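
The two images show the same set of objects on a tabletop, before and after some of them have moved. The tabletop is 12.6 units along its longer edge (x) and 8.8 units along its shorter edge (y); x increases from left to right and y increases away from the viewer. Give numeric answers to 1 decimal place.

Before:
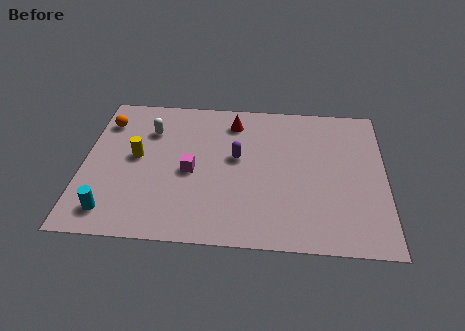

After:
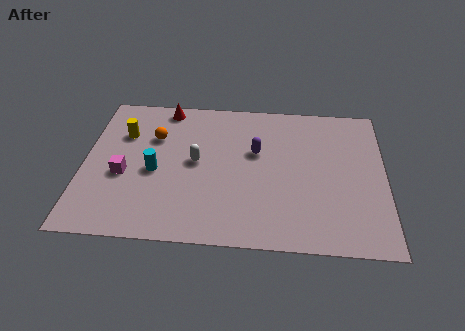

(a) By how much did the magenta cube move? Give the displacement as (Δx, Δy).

(-2.8, -0.4)

The magenta cube was at about (4.5, 4.0) and moved to about (1.7, 3.6).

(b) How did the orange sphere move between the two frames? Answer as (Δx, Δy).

(2.1, -0.8)

From the two frames, the orange sphere sits at roughly (0.8, 6.8) before and (2.9, 6.0) after.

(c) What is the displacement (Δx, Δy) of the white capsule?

(2.0, -1.8)

The white capsule started near (2.7, 6.4) and ended near (4.7, 4.6).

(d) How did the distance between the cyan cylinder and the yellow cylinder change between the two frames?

-0.8

The distance was about 3.4 in the first image and 2.6 in the second, so they moved 0.8 units closer together.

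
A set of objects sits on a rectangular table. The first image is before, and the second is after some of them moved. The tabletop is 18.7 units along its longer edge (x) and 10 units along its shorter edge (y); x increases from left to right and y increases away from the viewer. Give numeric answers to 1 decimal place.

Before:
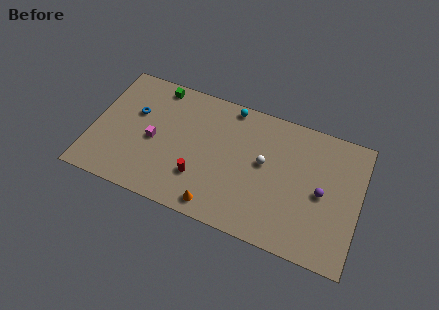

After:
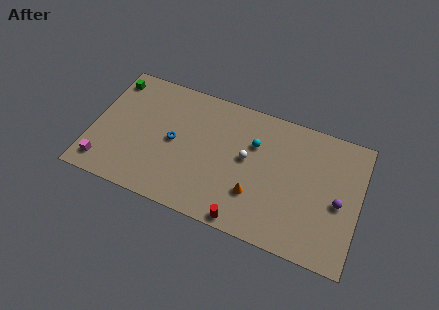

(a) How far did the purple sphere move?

1.2

The purple sphere moved from about (16.1, 4.8) to (17.3, 4.5), a distance of √(1.2² + 0.3²) ≈ 1.2.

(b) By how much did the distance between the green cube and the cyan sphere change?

+5.2

They were about 5.2 units apart before and 10.4 after — 5.2 units further apart.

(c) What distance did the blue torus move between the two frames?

3.2

From (2.8, 6.3) to (5.7, 5.0), the blue torus covered √(2.9² + 1.3²) ≈ 3.2 units.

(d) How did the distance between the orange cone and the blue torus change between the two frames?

-1.9

They were about 8.1 units apart before and 6.2 after — 1.9 units closer together.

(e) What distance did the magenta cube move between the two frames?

4.4

The magenta cube moved from about (4.3, 4.6) to (1.1, 1.6), a distance of √(3.2² + 3.0²) ≈ 4.4.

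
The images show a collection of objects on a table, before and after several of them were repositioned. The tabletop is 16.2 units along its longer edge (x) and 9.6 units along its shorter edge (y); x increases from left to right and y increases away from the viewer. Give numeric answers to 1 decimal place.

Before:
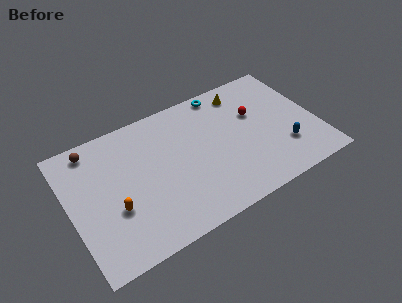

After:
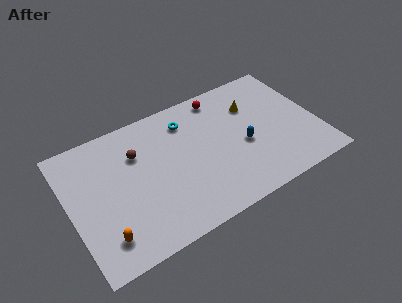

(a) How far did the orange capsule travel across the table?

1.8

From (2.7, 3.5) to (1.8, 1.9), the orange capsule covered √(0.9² + 1.6²) ≈ 1.8 units.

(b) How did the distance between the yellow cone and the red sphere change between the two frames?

+0.4

Before: roughly 2.1 units apart; after: 2.5. That's 0.4 units further apart.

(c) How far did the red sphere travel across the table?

3.0

The red sphere moved from about (12.4, 6.1) to (10.4, 8.4), a distance of √(2.0² + 2.3²) ≈ 3.0.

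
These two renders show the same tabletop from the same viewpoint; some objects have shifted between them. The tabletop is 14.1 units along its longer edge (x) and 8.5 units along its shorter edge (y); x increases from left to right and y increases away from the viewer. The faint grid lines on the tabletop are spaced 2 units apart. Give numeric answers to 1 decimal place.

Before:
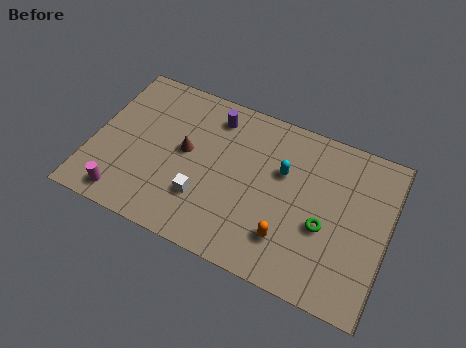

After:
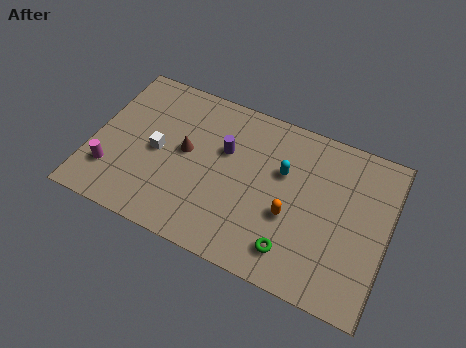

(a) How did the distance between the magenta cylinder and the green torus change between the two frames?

-0.8

They were about 9.6 units apart before and 8.8 after — 0.8 units closer together.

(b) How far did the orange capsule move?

1.2

From (9.6, 2.1) to (9.6, 3.3), the orange capsule covered √(0.0² + 1.2²) ≈ 1.2 units.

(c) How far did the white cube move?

2.9

From (5.5, 2.5) to (3.1, 4.1), the white cube covered √(2.4² + 1.6²) ≈ 2.9 units.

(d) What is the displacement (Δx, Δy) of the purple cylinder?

(0.7, -1.6)

From the two frames, the purple cylinder sits at roughly (5.5, 7.0) before and (6.2, 5.4) after.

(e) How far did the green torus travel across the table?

2.2

From (11.2, 3.4) to (9.9, 1.6), the green torus covered √(1.3² + 1.8²) ≈ 2.2 units.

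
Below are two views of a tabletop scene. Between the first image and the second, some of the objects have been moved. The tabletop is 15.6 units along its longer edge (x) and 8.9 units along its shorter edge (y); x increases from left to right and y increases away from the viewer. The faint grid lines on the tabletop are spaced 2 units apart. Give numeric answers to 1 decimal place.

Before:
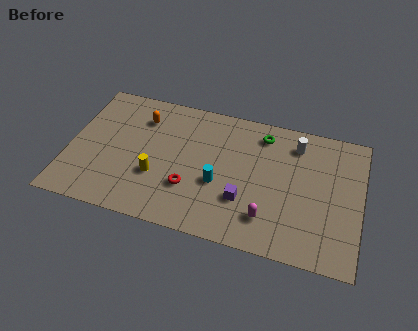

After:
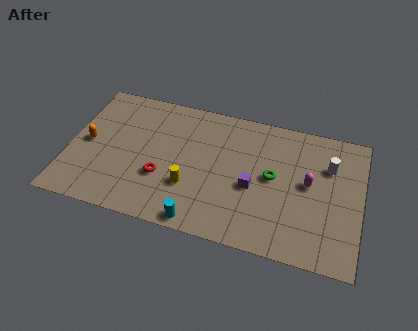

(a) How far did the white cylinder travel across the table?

2.1

From (12.0, 7.2) to (13.8, 6.2), the white cylinder covered √(1.8² + 1.0²) ≈ 2.1 units.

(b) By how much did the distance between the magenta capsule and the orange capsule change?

+3.2

They were about 8.6 units apart before and 11.8 after — 3.2 units further apart.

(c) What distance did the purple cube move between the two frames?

1.1

The purple cube was near (9.5, 2.8) before and (9.9, 3.8) after, so it travelled √(0.4² + 1.0²) ≈ 1.1 units.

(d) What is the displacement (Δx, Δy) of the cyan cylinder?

(-0.8, -2.7)

The cyan cylinder was at about (8.1, 3.5) and moved to about (7.3, 0.8).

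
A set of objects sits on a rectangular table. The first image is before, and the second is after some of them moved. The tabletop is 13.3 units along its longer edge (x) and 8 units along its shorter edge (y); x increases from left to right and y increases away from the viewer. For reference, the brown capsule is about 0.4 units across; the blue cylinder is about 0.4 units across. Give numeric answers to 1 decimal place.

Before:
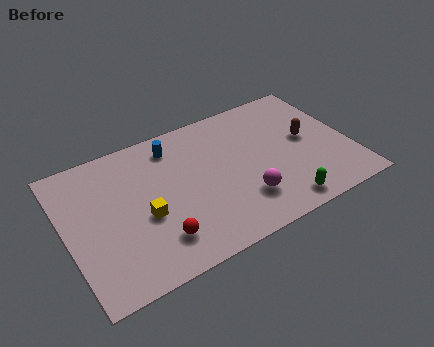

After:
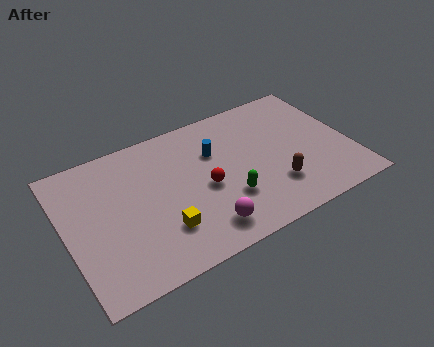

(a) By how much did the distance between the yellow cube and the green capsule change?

-3.4

Before: roughly 6.5 units apart; after: 3.1. That's 3.4 units closer together.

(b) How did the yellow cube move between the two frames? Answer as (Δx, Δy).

(0.7, -1.1)

The yellow cube was at about (3.5, 3.3) and moved to about (4.2, 2.2).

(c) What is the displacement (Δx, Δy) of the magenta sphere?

(-2.0, -0.7)

From the two frames, the magenta sphere sits at roughly (8.0, 2.1) before and (6.0, 1.4) after.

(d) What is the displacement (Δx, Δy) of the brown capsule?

(-1.9, -2.1)

From the two frames, the brown capsule sits at roughly (11.4, 4.3) before and (9.5, 2.2) after.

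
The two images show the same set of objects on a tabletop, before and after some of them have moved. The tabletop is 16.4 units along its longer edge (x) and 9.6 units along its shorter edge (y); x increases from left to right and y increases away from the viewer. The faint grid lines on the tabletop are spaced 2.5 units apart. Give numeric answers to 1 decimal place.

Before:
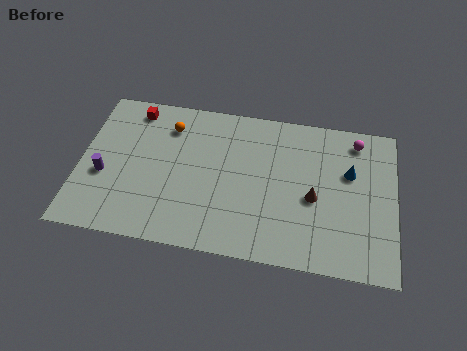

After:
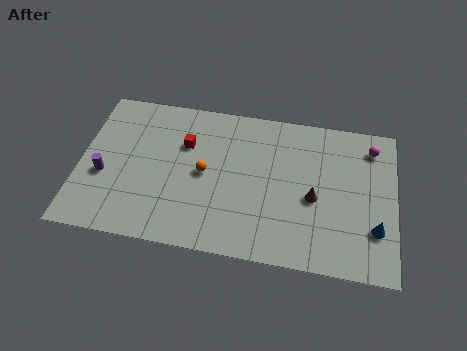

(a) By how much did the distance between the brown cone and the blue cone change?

+0.9

Before: roughly 2.6 units apart; after: 3.5. That's 0.9 units further apart.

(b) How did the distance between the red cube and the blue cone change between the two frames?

-0.9

The distance was about 11.6 in the first image and 10.7 in the second, so they moved 0.9 units closer together.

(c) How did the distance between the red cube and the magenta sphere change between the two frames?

-1.9

Before: roughly 11.7 units apart; after: 9.8. That's 1.9 units closer together.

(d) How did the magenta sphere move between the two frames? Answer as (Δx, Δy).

(0.8, -0.3)

From the two frames, the magenta sphere sits at roughly (14.3, 8.2) before and (15.1, 7.9) after.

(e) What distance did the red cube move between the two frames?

3.3

From (2.6, 8.3) to (5.4, 6.5), the red cube covered √(2.8² + 1.8²) ≈ 3.3 units.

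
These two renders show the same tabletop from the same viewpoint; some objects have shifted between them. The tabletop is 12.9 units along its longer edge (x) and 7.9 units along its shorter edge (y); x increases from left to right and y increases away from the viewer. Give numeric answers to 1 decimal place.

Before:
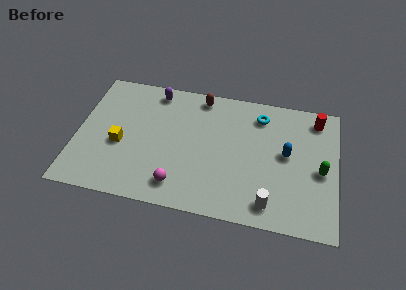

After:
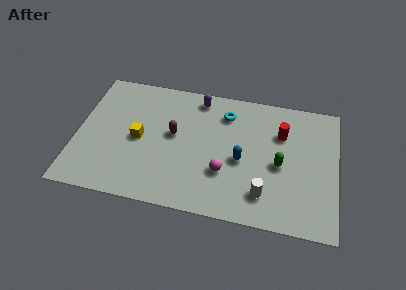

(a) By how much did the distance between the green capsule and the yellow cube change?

-2.9

Before: roughly 9.9 units apart; after: 7.0. That's 2.9 units closer together.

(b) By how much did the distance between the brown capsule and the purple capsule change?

+0.4

They were about 2.3 units apart before and 2.7 after — 0.4 units further apart.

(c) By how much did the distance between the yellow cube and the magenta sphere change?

+0.9

They were about 3.6 units apart before and 4.5 after — 0.9 units further apart.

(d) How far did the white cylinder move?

0.6

From (9.7, 1.2) to (9.4, 1.7), the white cylinder covered √(0.3² + 0.5²) ≈ 0.6 units.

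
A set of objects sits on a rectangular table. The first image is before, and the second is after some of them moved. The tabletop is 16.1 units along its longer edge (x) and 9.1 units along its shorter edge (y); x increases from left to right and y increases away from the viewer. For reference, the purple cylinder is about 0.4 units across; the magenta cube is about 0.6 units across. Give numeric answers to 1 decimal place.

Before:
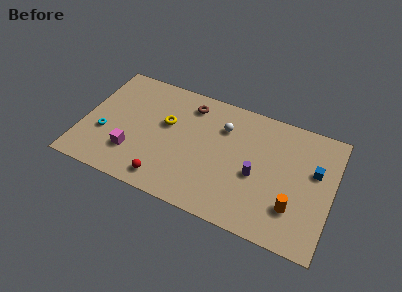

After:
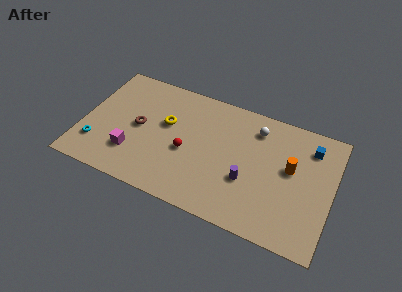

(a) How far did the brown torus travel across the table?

4.2

From (6.6, 7.5) to (3.6, 4.6), the brown torus covered √(3.0² + 2.9²) ≈ 4.2 units.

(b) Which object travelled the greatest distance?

the brown torus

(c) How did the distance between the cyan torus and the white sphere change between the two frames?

+3.0

They were about 8.1 units apart before and 11.1 after — 3.0 units further apart.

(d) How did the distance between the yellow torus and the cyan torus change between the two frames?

+0.9

Before: roughly 4.4 units apart; after: 5.3. That's 0.9 units further apart.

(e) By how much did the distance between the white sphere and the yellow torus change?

+2.2

They were about 3.8 units apart before and 6.0 after — 2.2 units further apart.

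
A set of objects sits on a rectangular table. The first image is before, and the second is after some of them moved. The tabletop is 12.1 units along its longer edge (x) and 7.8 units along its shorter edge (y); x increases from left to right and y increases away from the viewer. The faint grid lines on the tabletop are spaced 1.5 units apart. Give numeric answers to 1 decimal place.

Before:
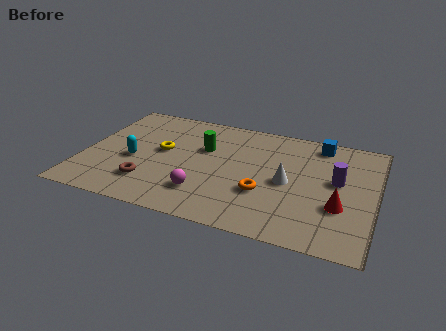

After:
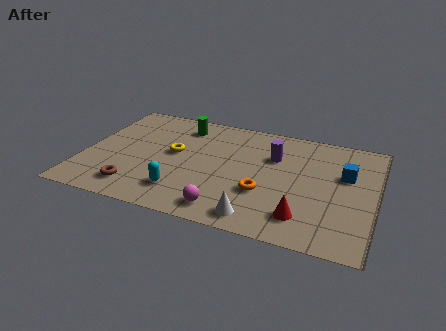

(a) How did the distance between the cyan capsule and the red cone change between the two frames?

-3.6

Before: roughly 8.6 units apart; after: 5.0. That's 3.6 units closer together.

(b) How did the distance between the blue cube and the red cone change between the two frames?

-0.6

They were about 4.2 units apart before and 3.6 after — 0.6 units closer together.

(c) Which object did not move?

the orange torus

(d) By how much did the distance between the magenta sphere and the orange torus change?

-0.4

They were about 2.5 units apart before and 2.1 after — 0.4 units closer together.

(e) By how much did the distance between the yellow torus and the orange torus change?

-0.5

They were about 4.7 units apart before and 4.2 after — 0.5 units closer together.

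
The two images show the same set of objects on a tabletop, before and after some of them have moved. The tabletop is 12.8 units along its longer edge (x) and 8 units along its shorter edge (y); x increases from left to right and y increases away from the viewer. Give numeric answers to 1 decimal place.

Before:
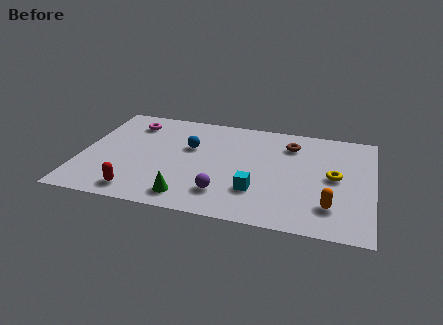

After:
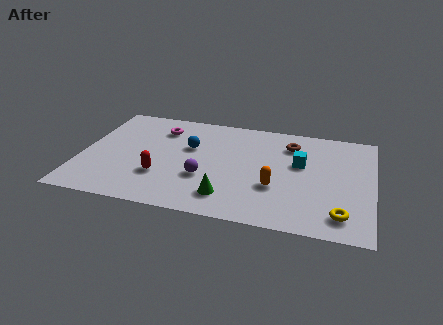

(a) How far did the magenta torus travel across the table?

1.3

From (2.0, 6.4) to (3.3, 6.2), the magenta torus covered √(1.3² + 0.2²) ≈ 1.3 units.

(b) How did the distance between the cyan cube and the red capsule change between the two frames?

+1.2

Before: roughly 5.2 units apart; after: 6.4. That's 1.2 units further apart.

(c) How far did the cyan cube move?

3.1

The cyan cube was near (7.8, 2.3) before and (9.6, 4.8) after, so it travelled √(1.8² + 2.5²) ≈ 3.1 units.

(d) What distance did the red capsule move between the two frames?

1.7

The red capsule was near (2.7, 1.1) before and (3.6, 2.5) after, so it travelled √(0.9² + 1.4²) ≈ 1.7 units.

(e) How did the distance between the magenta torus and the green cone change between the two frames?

-0.3

They were about 6.0 units apart before and 5.7 after — 0.3 units closer together.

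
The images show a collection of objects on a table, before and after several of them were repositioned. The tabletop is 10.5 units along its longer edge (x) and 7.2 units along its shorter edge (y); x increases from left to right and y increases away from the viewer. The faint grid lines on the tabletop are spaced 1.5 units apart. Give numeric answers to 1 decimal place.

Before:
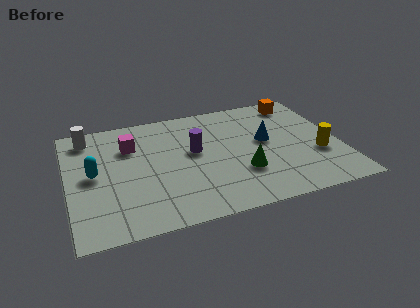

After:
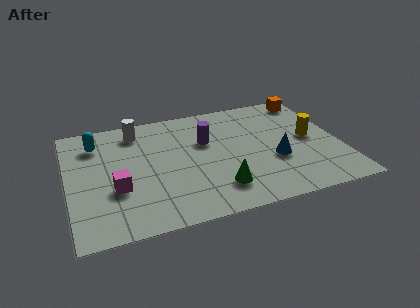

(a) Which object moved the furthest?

the magenta cube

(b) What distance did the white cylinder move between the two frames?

1.9

The white cylinder was near (0.9, 6.1) before and (2.8, 6.0) after, so it travelled √(1.9² + 0.1²) ≈ 1.9 units.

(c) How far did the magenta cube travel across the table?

2.6

From (2.5, 5.1) to (1.8, 2.6), the magenta cube covered √(0.7² + 2.5²) ≈ 2.6 units.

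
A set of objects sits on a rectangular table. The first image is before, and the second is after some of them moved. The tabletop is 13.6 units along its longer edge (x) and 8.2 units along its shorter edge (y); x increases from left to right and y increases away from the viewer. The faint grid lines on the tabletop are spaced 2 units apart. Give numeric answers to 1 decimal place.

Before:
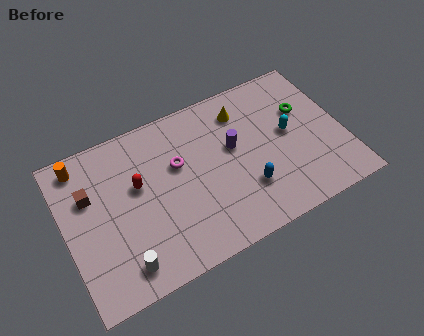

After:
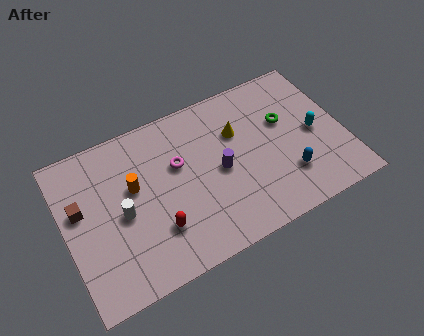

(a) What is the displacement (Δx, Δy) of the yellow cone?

(-0.4, -1.0)

From the two frames, the yellow cone sits at roughly (9.0, 6.5) before and (8.6, 5.5) after.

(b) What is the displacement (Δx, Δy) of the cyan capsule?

(1.2, -0.5)

The cyan capsule was at about (11.0, 4.4) and moved to about (12.2, 3.9).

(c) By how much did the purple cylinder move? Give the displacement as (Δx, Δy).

(-0.8, -0.9)

The purple cylinder was at about (8.3, 4.8) and moved to about (7.5, 3.9).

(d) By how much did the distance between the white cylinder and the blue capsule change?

+1.8

The distance was about 6.3 in the first image and 8.1 in the second, so they moved 1.8 units further apart.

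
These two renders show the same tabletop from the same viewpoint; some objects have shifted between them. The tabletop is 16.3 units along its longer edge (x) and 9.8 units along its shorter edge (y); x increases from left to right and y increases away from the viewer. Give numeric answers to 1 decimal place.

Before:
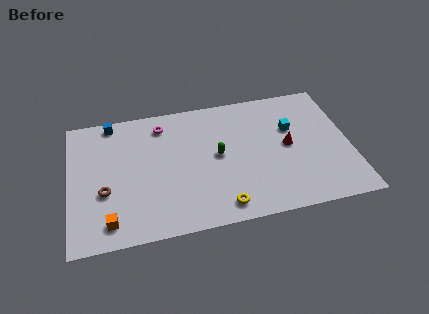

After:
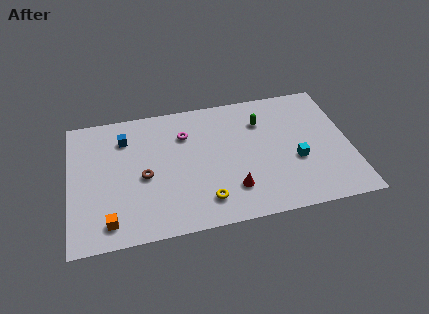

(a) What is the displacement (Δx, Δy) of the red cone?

(-3.4, -2.6)

The red cone started near (12.7, 5.0) and ended near (9.3, 2.4).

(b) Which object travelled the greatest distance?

the red cone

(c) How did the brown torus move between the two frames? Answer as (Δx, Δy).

(2.3, 0.7)

The brown torus was at about (2.0, 3.7) and moved to about (4.3, 4.4).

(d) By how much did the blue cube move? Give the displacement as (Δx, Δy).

(0.7, -1.4)

From the two frames, the blue cube sits at roughly (2.6, 8.9) before and (3.3, 7.5) after.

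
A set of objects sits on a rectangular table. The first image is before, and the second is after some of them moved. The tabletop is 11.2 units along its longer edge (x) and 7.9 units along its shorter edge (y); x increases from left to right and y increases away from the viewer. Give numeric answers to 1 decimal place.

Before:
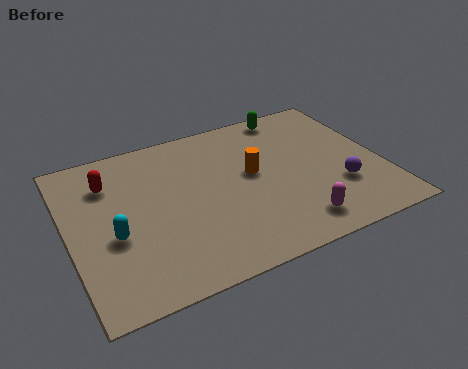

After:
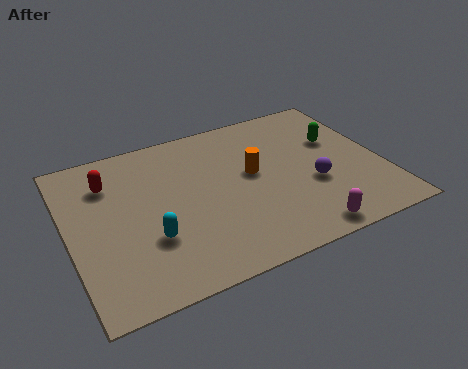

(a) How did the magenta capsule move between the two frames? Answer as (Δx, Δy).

(0.2, -0.5)

The magenta capsule was at about (7.7, 1.3) and moved to about (7.9, 0.8).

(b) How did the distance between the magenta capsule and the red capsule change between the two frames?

+0.5

The distance was about 7.6 in the first image and 8.1 in the second, so they moved 0.5 units further apart.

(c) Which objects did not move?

the orange cylinder and the red capsule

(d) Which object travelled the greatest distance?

the green capsule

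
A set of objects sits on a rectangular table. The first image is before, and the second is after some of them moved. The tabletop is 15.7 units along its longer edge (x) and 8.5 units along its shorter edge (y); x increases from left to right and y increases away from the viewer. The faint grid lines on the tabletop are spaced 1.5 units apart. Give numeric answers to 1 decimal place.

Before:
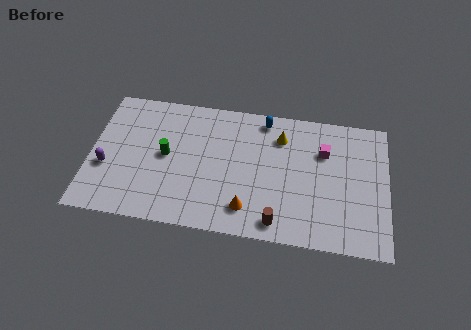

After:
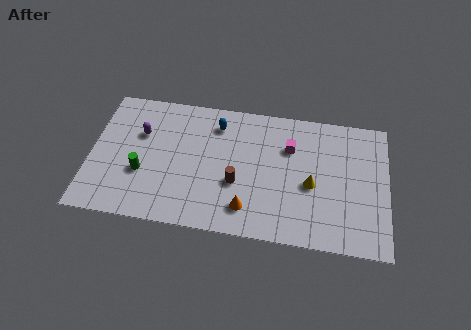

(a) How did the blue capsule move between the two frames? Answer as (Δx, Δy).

(-2.5, -0.7)

The blue capsule started near (9.1, 7.5) and ended near (6.6, 6.8).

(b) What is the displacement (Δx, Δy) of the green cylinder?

(-1.2, -1.3)

From the two frames, the green cylinder sits at roughly (4.0, 4.4) before and (2.8, 3.1) after.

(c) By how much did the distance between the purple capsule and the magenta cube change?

-3.8

They were about 11.7 units apart before and 7.9 after — 3.8 units closer together.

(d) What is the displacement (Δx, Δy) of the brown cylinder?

(-2.2, 2.1)

The brown cylinder started near (10.0, 1.1) and ended near (7.8, 3.2).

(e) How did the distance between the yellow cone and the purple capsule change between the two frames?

-0.4

Before: roughly 9.7 units apart; after: 9.3. That's 0.4 units closer together.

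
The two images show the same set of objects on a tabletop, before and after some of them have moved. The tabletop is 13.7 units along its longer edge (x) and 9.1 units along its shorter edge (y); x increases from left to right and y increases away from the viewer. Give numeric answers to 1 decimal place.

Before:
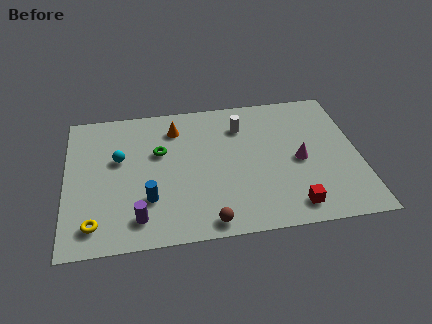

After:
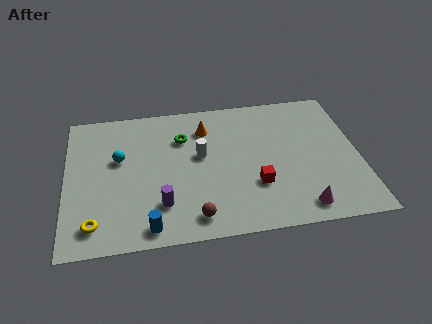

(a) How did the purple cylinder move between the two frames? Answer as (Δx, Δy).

(1.1, 0.7)

The purple cylinder was at about (3.3, 1.6) and moved to about (4.4, 2.3).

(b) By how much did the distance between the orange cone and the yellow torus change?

+0.7

Before: roughly 6.9 units apart; after: 7.6. That's 0.7 units further apart.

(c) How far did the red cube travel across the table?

2.3

From (10.4, 1.3) to (8.8, 2.9), the red cube covered √(1.6² + 1.6²) ≈ 2.3 units.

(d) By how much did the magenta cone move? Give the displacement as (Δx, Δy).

(-0.1, -3.0)

The magenta cone started near (10.9, 4.2) and ended near (10.8, 1.2).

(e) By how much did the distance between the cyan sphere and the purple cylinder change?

-0.3

They were about 4.0 units apart before and 3.7 after — 0.3 units closer together.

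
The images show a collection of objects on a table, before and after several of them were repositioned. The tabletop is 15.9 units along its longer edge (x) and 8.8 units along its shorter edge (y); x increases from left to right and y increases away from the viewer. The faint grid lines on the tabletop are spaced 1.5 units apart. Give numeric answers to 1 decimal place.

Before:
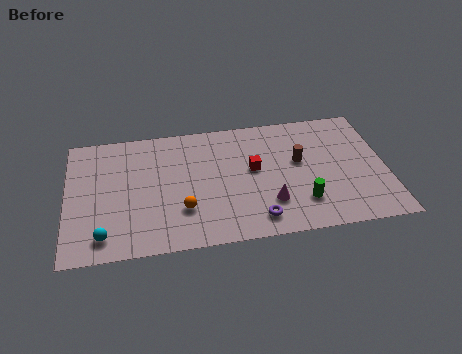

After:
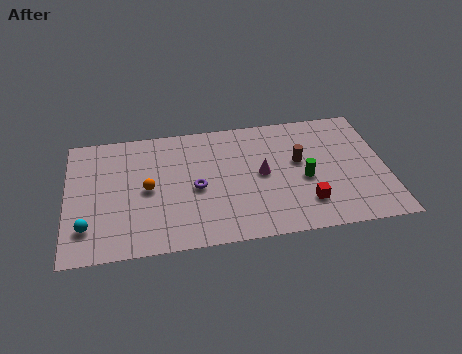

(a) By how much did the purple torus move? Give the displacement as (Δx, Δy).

(-2.9, 2.6)

The purple torus was at about (9.3, 1.4) and moved to about (6.4, 4.0).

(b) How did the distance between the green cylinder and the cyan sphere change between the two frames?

+1.1

They were about 9.8 units apart before and 10.9 after — 1.1 units further apart.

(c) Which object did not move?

the brown cylinder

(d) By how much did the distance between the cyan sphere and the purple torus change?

-1.8

The distance was about 7.5 in the first image and 5.7 in the second, so they moved 1.8 units closer together.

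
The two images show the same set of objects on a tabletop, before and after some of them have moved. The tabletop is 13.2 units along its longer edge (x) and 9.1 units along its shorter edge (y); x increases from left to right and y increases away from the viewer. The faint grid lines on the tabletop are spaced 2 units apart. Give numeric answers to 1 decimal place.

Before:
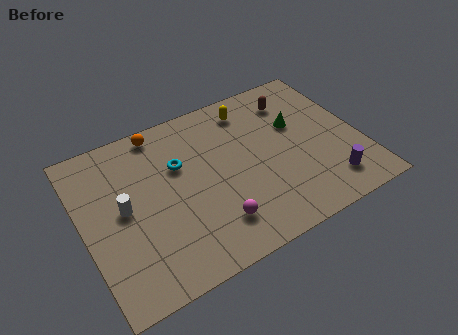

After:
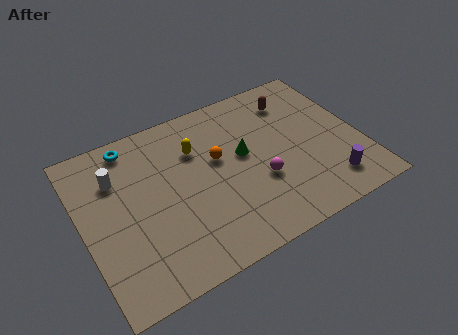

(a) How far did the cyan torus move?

2.9

The cyan torus moved from about (4.7, 5.9) to (2.7, 8.0), a distance of √(2.0² + 2.1²) ≈ 2.9.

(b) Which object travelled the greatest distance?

the orange sphere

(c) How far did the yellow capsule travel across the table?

3.0

From (8.4, 7.6) to (5.6, 6.4), the yellow capsule covered √(2.8² + 1.2²) ≈ 3.0 units.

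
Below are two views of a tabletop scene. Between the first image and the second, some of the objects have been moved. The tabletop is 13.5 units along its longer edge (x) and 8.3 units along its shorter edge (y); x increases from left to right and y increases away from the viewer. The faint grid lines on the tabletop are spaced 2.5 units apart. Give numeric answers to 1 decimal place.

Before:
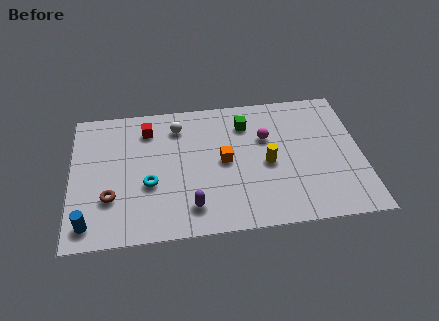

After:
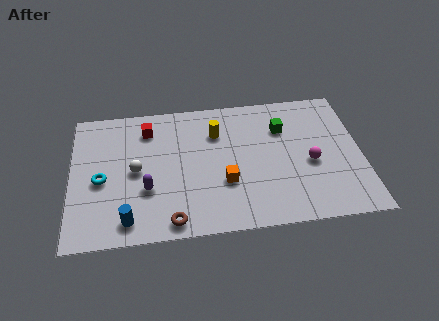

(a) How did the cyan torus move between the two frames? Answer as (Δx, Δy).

(-2.2, 0.5)

The cyan torus started near (3.6, 3.2) and ended near (1.4, 3.7).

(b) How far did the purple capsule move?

2.4

The purple capsule moved from about (5.5, 1.6) to (3.5, 2.9), a distance of √(2.0² + 1.3²) ≈ 2.4.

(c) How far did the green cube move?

1.8

The green cube was near (8.2, 6.4) before and (9.9, 5.9) after, so it travelled √(1.7² + 0.5²) ≈ 1.8 units.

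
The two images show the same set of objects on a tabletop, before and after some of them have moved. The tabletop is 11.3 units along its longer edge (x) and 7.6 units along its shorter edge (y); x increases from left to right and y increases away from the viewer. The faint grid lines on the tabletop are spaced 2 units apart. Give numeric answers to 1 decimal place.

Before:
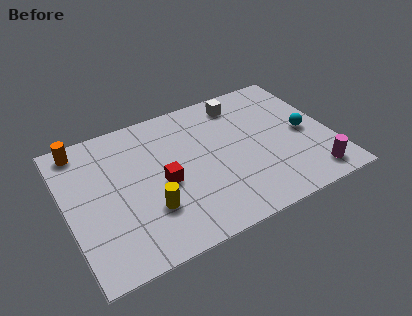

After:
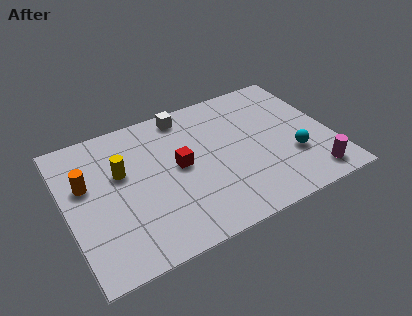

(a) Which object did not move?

the magenta cylinder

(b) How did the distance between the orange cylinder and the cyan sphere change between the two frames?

-0.9

Before: roughly 9.8 units apart; after: 8.9. That's 0.9 units closer together.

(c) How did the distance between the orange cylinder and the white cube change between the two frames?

-2.0

They were about 6.9 units apart before and 4.9 after — 2.0 units closer together.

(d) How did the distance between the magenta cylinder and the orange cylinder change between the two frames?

-0.9

The distance was about 10.8 in the first image and 9.9 in the second, so they moved 0.9 units closer together.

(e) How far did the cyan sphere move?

1.3

The cyan sphere moved from about (10.2, 3.6) to (9.5, 2.5), a distance of √(0.7² + 1.1²) ≈ 1.3.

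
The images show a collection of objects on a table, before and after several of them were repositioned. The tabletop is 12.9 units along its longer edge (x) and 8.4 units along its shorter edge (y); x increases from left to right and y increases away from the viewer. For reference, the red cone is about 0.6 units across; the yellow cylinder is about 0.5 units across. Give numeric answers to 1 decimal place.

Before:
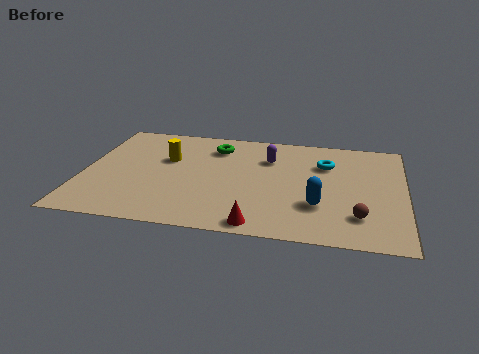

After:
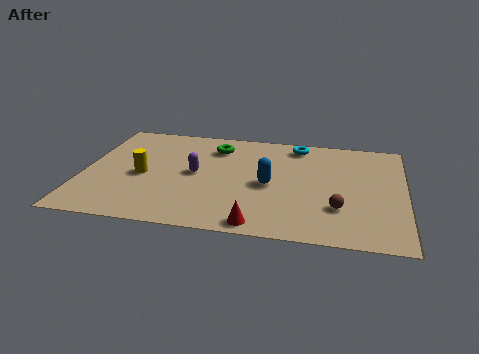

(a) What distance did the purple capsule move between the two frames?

3.4

The purple capsule was near (7.4, 6.0) before and (4.5, 4.3) after, so it travelled √(2.9² + 1.7²) ≈ 3.4 units.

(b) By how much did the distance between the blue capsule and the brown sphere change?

+1.4

They were about 1.7 units apart before and 3.1 after — 1.4 units further apart.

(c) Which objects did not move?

the red cone and the green torus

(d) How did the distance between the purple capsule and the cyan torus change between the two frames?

+2.7

They were about 2.3 units apart before and 5.0 after — 2.7 units further apart.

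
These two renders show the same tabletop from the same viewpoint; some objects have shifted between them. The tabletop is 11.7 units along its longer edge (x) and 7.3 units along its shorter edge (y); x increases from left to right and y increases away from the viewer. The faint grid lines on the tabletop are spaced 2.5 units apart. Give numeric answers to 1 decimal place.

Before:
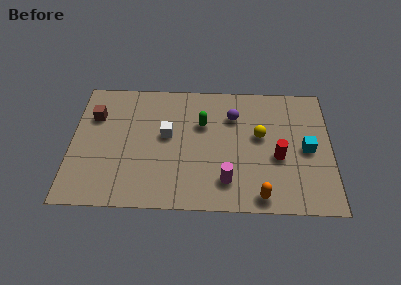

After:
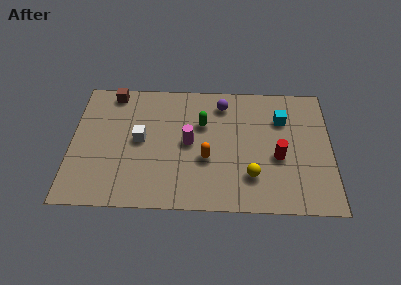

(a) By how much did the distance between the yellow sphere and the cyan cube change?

+1.4

The distance was about 2.2 in the first image and 3.6 in the second, so they moved 1.4 units further apart.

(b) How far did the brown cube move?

1.6

From (1.0, 5.1) to (1.8, 6.5), the brown cube covered √(0.8² + 1.4²) ≈ 1.6 units.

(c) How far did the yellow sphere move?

2.3

From (8.5, 4.2) to (8.1, 1.9), the yellow sphere covered √(0.4² + 2.3²) ≈ 2.3 units.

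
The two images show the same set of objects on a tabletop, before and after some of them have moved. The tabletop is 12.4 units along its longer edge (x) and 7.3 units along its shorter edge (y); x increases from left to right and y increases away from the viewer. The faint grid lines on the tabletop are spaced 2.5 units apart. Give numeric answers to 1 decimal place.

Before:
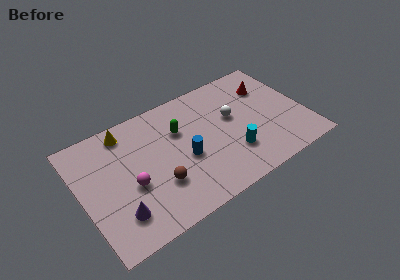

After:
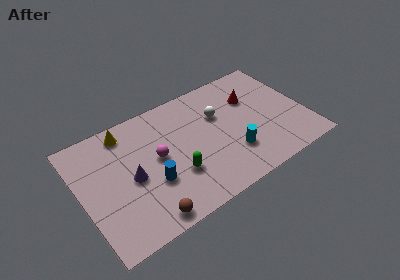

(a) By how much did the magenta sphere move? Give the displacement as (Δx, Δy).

(1.6, 0.9)

The magenta sphere was at about (2.6, 3.0) and moved to about (4.2, 3.9).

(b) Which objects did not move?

the cyan cylinder and the yellow cone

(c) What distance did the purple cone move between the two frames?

2.0

The purple cone was near (1.7, 1.7) before and (2.7, 3.4) after, so it travelled √(1.0² + 1.7²) ≈ 2.0 units.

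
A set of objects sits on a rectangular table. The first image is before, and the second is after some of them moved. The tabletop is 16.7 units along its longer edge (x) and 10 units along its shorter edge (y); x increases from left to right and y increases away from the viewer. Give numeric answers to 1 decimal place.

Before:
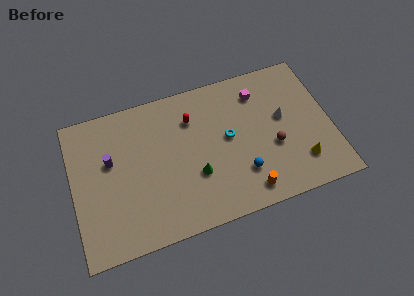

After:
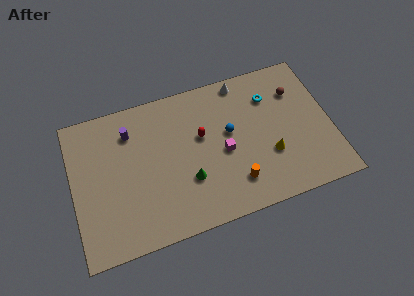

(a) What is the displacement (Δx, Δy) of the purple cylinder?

(1.4, 1.6)

The purple cylinder was at about (2.5, 6.1) and moved to about (3.9, 7.7).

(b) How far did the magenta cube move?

4.3

The magenta cube was near (12.3, 7.9) before and (9.7, 4.5) after, so it travelled √(2.6² + 3.4²) ≈ 4.3 units.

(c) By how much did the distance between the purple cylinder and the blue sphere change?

-2.3

They were about 8.9 units apart before and 6.6 after — 2.3 units closer together.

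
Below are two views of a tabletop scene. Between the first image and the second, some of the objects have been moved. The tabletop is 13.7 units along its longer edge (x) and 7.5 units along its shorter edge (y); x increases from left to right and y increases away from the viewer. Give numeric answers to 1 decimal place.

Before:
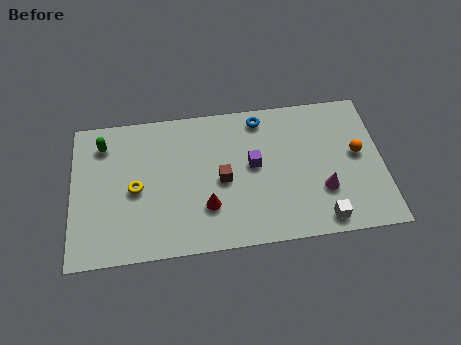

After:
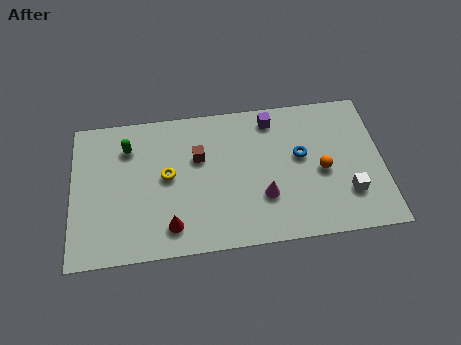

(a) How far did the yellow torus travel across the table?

1.5

From (2.8, 3.5) to (4.2, 4.0), the yellow torus covered √(1.4² + 0.5²) ≈ 1.5 units.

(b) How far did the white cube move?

1.7

The white cube moved from about (10.9, 0.9) to (12.1, 2.1), a distance of √(1.2² + 1.2²) ≈ 1.7.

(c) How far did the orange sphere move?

1.7

The orange sphere was near (12.6, 4.1) before and (11.0, 3.4) after, so it travelled √(1.6² + 0.7²) ≈ 1.7 units.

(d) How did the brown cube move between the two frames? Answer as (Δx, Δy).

(-1.0, 1.3)

The brown cube was at about (6.6, 3.5) and moved to about (5.6, 4.8).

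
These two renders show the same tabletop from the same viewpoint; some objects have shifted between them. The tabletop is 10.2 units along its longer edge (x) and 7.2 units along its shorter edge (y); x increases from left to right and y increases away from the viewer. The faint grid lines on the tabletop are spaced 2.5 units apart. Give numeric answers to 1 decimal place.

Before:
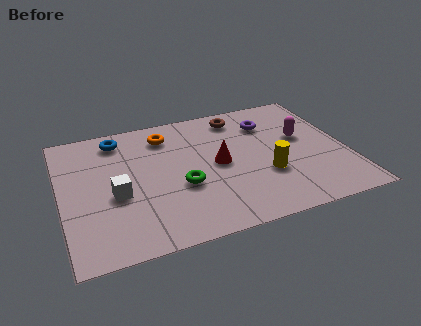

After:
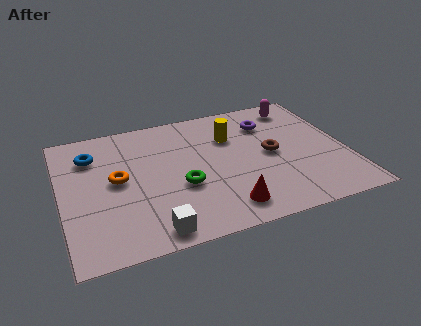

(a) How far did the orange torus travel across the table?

2.8

From (3.9, 5.8) to (2.0, 3.8), the orange torus covered √(1.9² + 2.0²) ≈ 2.8 units.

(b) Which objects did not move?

the purple torus and the green torus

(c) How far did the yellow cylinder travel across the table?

2.7

The yellow cylinder was near (7.2, 2.5) before and (6.2, 5.0) after, so it travelled √(1.0² + 2.5²) ≈ 2.7 units.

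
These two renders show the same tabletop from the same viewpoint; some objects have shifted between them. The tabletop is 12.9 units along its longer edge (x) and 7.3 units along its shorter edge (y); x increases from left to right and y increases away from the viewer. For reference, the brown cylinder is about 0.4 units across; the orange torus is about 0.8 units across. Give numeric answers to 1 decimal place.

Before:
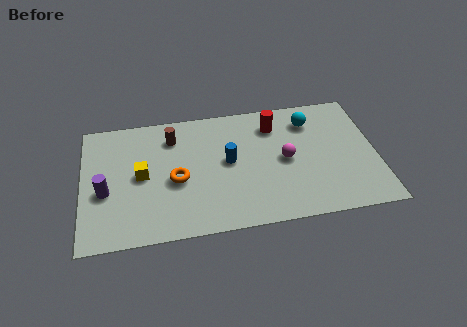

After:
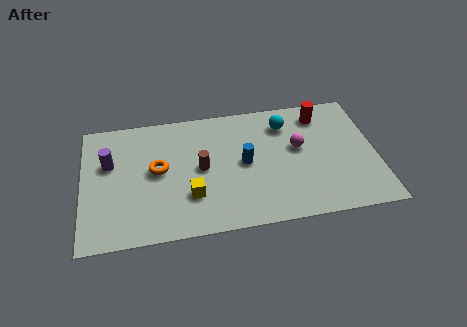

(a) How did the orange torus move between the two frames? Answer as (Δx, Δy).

(-0.8, 0.7)

The orange torus was at about (4.1, 3.2) and moved to about (3.3, 3.9).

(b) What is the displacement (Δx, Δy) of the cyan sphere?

(-1.1, 0.0)

The cyan sphere was at about (10.1, 5.7) and moved to about (9.0, 5.7).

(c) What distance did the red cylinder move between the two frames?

2.1

The red cylinder was near (8.5, 5.7) before and (10.6, 6.0) after, so it travelled √(2.1² + 0.3²) ≈ 2.1 units.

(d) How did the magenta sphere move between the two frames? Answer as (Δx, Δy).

(0.6, 0.6)

From the two frames, the magenta sphere sits at roughly (8.9, 3.6) before and (9.5, 4.2) after.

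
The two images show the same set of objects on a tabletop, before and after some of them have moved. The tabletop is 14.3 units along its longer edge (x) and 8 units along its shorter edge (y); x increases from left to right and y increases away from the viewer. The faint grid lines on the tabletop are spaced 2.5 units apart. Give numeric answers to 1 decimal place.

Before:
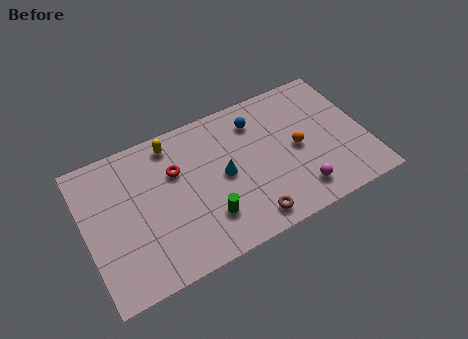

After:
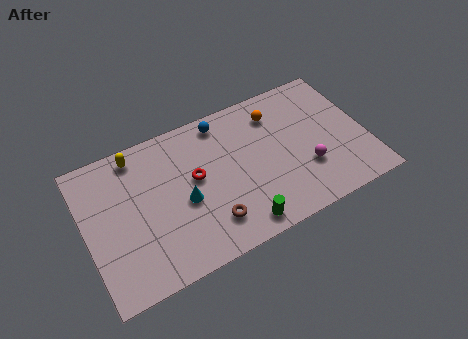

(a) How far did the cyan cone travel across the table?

2.2

The cyan cone moved from about (7.0, 4.0) to (4.9, 3.5), a distance of √(2.1² + 0.5²) ≈ 2.2.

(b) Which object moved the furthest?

the orange sphere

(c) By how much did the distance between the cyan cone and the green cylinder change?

+1.3

They were about 2.2 units apart before and 3.5 after — 1.3 units further apart.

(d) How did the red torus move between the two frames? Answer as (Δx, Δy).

(0.9, -0.8)

From the two frames, the red torus sits at roughly (4.7, 5.3) before and (5.6, 4.5) after.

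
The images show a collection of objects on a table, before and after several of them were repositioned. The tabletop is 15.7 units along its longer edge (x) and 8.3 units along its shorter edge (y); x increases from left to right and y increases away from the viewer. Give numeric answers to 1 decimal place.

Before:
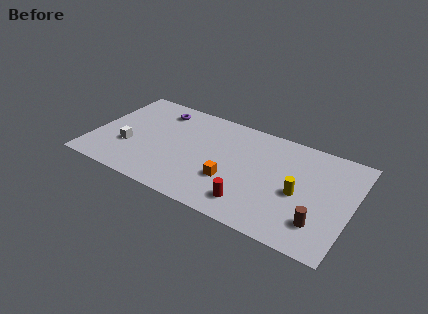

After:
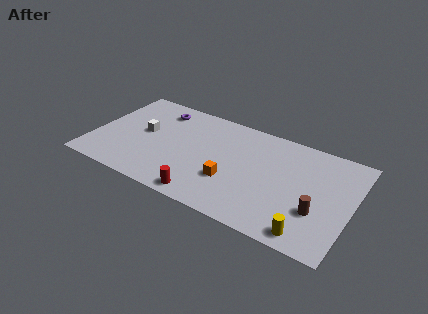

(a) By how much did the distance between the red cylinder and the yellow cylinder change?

+2.9

They were about 3.3 units apart before and 6.2 after — 2.9 units further apart.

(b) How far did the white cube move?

1.7

The white cube moved from about (2.3, 2.9) to (3.0, 4.5), a distance of √(0.7² + 1.6²) ≈ 1.7.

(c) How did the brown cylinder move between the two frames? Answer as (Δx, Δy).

(-0.2, 0.8)

The brown cylinder was at about (14.0, 2.0) and moved to about (13.8, 2.8).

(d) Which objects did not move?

the orange cube and the purple torus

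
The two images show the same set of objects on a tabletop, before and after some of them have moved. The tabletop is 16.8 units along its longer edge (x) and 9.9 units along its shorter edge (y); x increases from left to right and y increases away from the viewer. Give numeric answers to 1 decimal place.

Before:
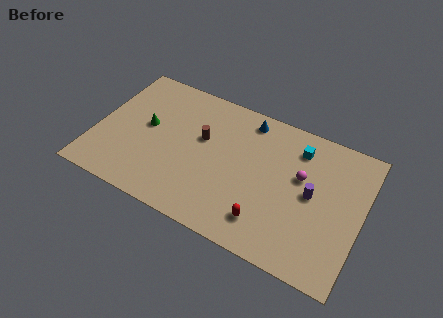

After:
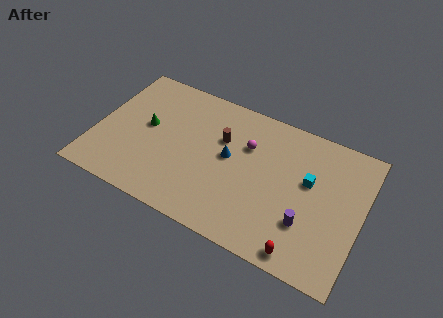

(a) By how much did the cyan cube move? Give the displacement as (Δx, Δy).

(0.9, -2.0)

From the two frames, the cyan cube sits at roughly (12.5, 7.9) before and (13.4, 5.9) after.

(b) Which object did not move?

the green cone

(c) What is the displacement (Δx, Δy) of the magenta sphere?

(-3.5, 0.7)

The magenta sphere was at about (12.9, 6.0) and moved to about (9.4, 6.7).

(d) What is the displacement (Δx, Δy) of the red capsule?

(2.4, -1.0)

The red capsule was at about (11.2, 2.0) and moved to about (13.6, 1.0).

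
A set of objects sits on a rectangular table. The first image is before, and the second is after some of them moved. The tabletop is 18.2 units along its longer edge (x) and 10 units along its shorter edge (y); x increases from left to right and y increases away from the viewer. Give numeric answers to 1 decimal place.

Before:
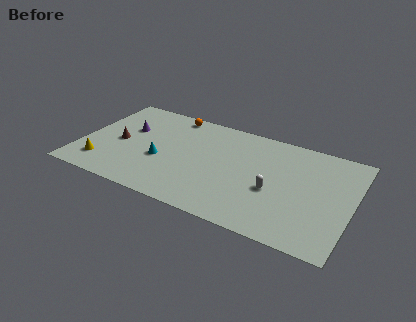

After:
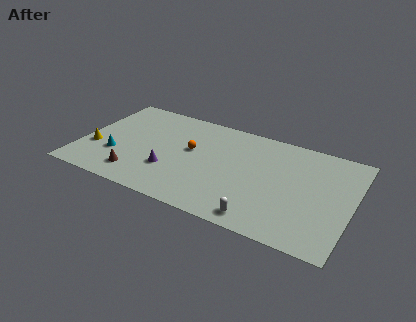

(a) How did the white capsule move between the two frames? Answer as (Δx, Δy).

(-0.5, -2.9)

The white capsule started near (13.1, 4.1) and ended near (12.6, 1.2).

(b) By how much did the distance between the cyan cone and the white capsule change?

+2.7

The distance was about 7.6 in the first image and 10.3 in the second, so they moved 2.7 units further apart.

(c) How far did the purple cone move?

4.5

The purple cone moved from about (2.9, 6.3) to (6.2, 3.2), a distance of √(3.3² + 3.1²) ≈ 4.5.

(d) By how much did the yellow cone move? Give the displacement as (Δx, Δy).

(-0.7, 1.4)

The yellow cone was at about (1.7, 2.1) and moved to about (1.0, 3.5).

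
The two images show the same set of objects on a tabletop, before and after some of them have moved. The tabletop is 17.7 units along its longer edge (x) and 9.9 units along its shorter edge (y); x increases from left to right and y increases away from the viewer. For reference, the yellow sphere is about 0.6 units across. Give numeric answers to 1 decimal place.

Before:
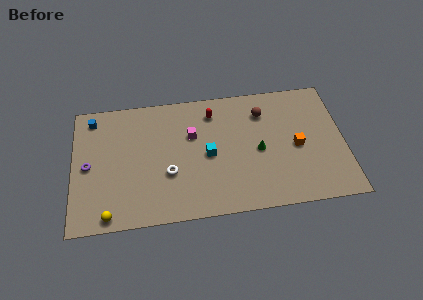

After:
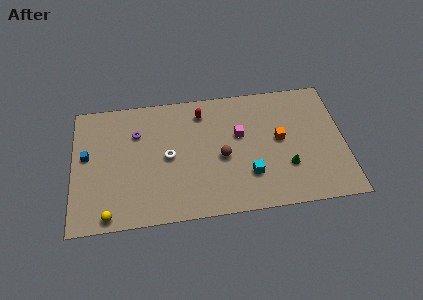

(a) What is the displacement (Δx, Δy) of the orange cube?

(-1.1, 0.7)

The orange cube started near (14.6, 4.6) and ended near (13.5, 5.3).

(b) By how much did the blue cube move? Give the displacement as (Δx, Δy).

(-0.4, -2.9)

The blue cube was at about (1.3, 8.5) and moved to about (0.9, 5.6).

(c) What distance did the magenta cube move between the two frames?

3.1

The magenta cube was near (7.8, 6.4) before and (10.9, 6.0) after, so it travelled √(3.1² + 0.4²) ≈ 3.1 units.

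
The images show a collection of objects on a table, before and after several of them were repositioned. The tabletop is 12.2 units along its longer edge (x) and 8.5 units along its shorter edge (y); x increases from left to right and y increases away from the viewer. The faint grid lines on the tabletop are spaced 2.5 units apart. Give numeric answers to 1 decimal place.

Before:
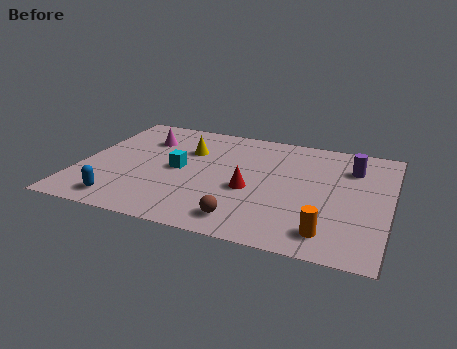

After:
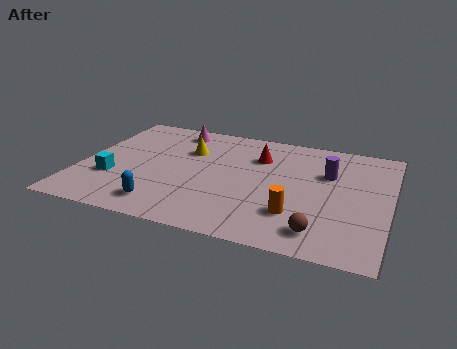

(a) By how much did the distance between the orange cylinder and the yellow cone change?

-1.6

The distance was about 7.4 in the first image and 5.8 in the second, so they moved 1.6 units closer together.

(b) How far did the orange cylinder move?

1.6

The orange cylinder was near (10.0, 1.4) before and (8.7, 2.3) after, so it travelled √(1.3² + 0.9²) ≈ 1.6 units.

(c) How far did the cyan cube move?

2.9

The cyan cube was near (3.9, 4.2) before and (1.4, 2.8) after, so it travelled √(2.5² + 1.4²) ≈ 2.9 units.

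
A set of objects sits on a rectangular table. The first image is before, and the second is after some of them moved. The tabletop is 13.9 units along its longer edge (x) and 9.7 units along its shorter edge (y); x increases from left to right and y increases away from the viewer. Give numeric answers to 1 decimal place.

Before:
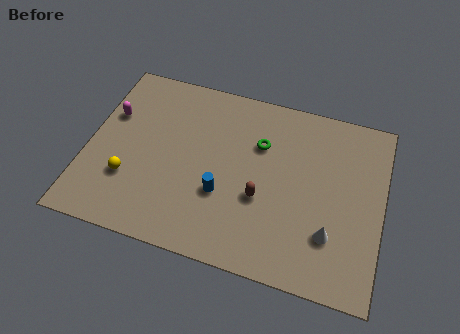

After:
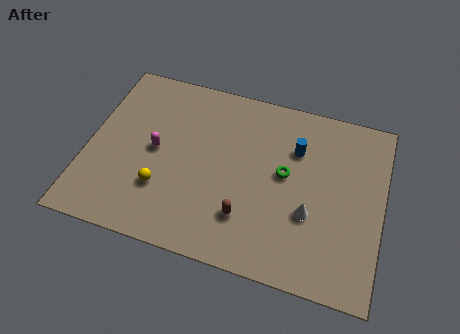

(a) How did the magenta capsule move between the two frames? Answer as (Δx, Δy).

(2.3, -1.4)

From the two frames, the magenta capsule sits at roughly (0.9, 6.3) before and (3.2, 4.9) after.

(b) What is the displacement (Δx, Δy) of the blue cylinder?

(3.2, 3.4)

The blue cylinder started near (6.5, 3.4) and ended near (9.7, 6.8).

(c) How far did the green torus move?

1.8

The green torus was near (8.0, 6.6) before and (9.3, 5.3) after, so it travelled √(1.3² + 1.3²) ≈ 1.8 units.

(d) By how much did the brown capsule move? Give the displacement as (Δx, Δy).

(-0.6, -1.2)

From the two frames, the brown capsule sits at roughly (8.3, 3.7) before and (7.7, 2.5) after.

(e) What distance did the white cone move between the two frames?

1.3

From (11.6, 2.7) to (10.6, 3.5), the white cone covered √(1.0² + 0.8²) ≈ 1.3 units.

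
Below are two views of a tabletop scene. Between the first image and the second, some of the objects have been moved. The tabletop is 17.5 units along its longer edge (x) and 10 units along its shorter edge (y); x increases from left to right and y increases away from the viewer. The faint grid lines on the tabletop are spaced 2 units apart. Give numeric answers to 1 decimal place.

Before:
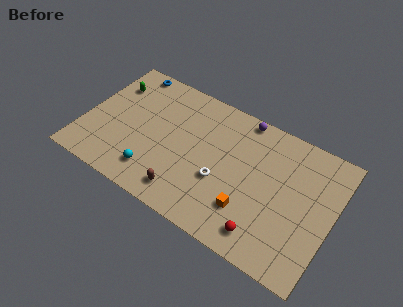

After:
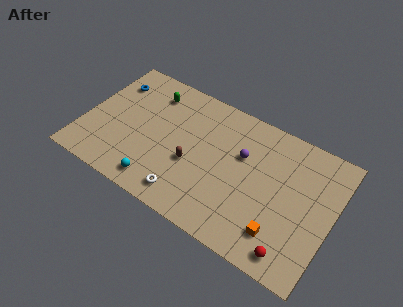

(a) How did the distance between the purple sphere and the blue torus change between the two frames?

+1.4

They were about 8.3 units apart before and 9.7 after — 1.4 units further apart.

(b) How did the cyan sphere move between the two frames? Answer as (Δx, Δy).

(0.4, -0.6)

The cyan sphere was at about (5.4, 2.0) and moved to about (5.8, 1.4).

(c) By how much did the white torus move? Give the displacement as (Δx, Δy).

(-2.1, -2.3)

The white torus was at about (9.9, 3.8) and moved to about (7.8, 1.5).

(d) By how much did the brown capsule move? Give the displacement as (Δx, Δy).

(0.1, 2.4)

From the two frames, the brown capsule sits at roughly (7.7, 1.6) before and (7.8, 4.0) after.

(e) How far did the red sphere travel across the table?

2.0

From (13.3, 1.6) to (15.3, 1.3), the red sphere covered √(2.0² + 0.3²) ≈ 2.0 units.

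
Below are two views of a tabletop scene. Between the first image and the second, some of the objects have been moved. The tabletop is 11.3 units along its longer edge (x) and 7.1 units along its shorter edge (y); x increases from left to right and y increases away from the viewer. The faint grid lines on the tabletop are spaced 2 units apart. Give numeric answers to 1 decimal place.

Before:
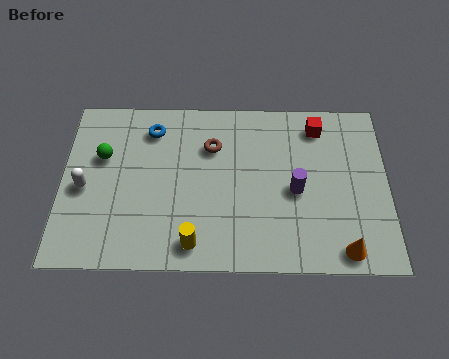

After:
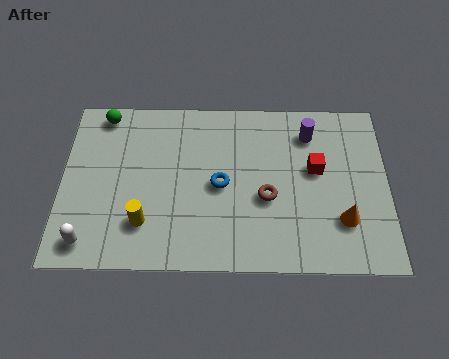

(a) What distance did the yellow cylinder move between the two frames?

1.9

The yellow cylinder moved from about (4.6, 1.0) to (2.9, 1.8), a distance of √(1.7² + 0.8²) ≈ 1.9.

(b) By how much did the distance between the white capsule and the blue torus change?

+1.7

Before: roughly 3.4 units apart; after: 5.1. That's 1.7 units further apart.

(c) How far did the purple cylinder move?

2.5

The purple cylinder moved from about (8.1, 3.2) to (8.6, 5.6), a distance of √(0.5² + 2.4²) ≈ 2.5.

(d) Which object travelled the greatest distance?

the blue torus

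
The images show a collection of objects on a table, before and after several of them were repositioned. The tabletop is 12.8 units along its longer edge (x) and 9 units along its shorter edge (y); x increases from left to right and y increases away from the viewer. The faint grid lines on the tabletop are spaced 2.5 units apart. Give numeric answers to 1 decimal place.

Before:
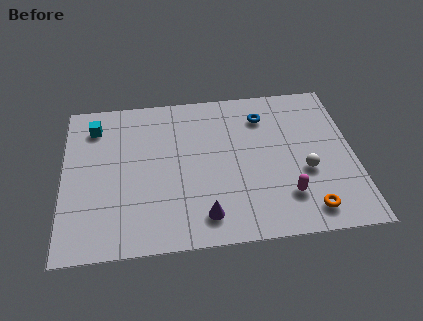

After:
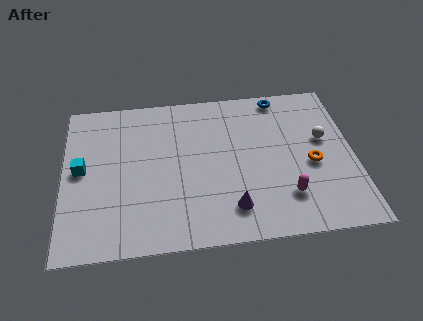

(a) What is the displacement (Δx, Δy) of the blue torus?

(0.8, 1.1)

The blue torus was at about (8.9, 7.0) and moved to about (9.7, 8.1).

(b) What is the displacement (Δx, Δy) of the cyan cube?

(-0.6, -2.5)

The cyan cube was at about (1.4, 7.2) and moved to about (0.8, 4.7).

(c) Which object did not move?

the magenta capsule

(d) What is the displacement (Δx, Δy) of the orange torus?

(0.3, 2.6)

The orange torus started near (10.6, 1.3) and ended near (10.9, 3.9).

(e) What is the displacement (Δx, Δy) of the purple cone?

(1.2, 0.3)

The purple cone was at about (6.1, 1.5) and moved to about (7.3, 1.8).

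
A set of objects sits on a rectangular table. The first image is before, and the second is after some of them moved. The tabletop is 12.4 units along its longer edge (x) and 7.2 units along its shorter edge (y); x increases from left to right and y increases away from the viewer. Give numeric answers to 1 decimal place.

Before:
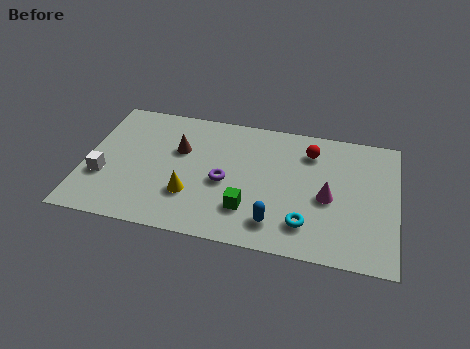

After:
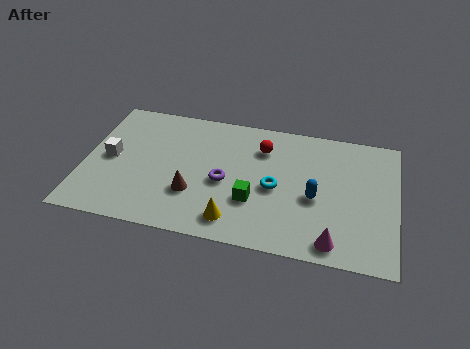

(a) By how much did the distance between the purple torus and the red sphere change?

-1.5

Before: roughly 4.1 units apart; after: 2.6. That's 1.5 units closer together.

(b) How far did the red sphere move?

1.9

The red sphere moved from about (8.9, 5.6) to (7.0, 5.4), a distance of √(1.9² + 0.2²) ≈ 1.9.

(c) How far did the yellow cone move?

2.1

From (4.3, 2.2) to (6.1, 1.2), the yellow cone covered √(1.8² + 1.0²) ≈ 2.1 units.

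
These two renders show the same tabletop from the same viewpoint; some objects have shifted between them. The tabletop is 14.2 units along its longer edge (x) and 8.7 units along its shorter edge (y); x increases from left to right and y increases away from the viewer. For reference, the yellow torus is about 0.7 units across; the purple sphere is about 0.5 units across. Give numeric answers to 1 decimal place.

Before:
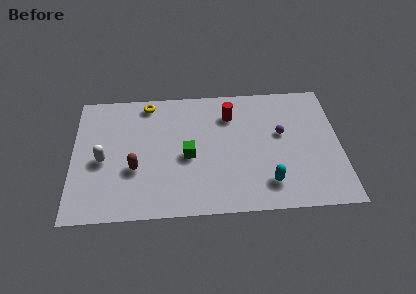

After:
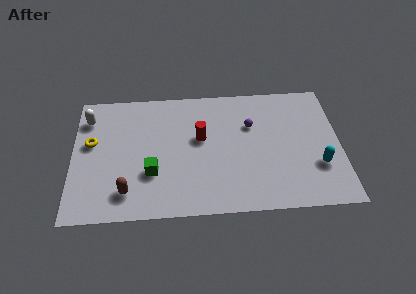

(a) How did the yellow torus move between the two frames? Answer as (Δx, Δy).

(-3.0, -2.6)

The yellow torus was at about (4.0, 7.7) and moved to about (1.0, 5.1).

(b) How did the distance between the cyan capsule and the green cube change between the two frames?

+4.1

They were about 4.7 units apart before and 8.8 after — 4.1 units further apart.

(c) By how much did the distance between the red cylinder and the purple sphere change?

-0.3

Before: roughly 3.1 units apart; after: 2.8. That's 0.3 units closer together.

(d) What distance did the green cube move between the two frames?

2.1

From (6.1, 3.9) to (4.2, 2.9), the green cube covered √(1.9² + 1.0²) ≈ 2.1 units.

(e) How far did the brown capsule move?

1.6

From (3.3, 3.2) to (2.9, 1.7), the brown capsule covered √(0.4² + 1.5²) ≈ 1.6 units.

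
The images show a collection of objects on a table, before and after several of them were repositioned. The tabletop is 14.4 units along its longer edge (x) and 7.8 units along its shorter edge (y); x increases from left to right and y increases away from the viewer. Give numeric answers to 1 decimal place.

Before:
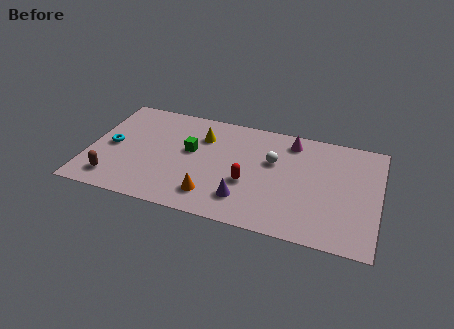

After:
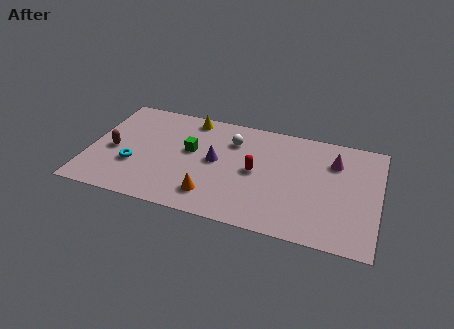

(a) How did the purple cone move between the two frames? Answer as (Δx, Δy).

(-1.6, 2.3)

The purple cone started near (7.9, 1.8) and ended near (6.3, 4.1).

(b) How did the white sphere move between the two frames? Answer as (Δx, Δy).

(-2.1, 0.9)

The white sphere was at about (9.1, 4.9) and moved to about (7.0, 5.8).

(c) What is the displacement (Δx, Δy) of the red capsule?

(0.3, 0.9)

From the two frames, the red capsule sits at roughly (8.0, 3.0) before and (8.3, 3.9) after.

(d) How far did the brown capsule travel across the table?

2.1

The brown capsule moved from about (1.4, 1.4) to (1.2, 3.5), a distance of √(0.2² + 2.1²) ≈ 2.1.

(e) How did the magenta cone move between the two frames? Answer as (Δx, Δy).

(2.2, -0.9)

From the two frames, the magenta cone sits at roughly (9.9, 6.6) before and (12.1, 5.7) after.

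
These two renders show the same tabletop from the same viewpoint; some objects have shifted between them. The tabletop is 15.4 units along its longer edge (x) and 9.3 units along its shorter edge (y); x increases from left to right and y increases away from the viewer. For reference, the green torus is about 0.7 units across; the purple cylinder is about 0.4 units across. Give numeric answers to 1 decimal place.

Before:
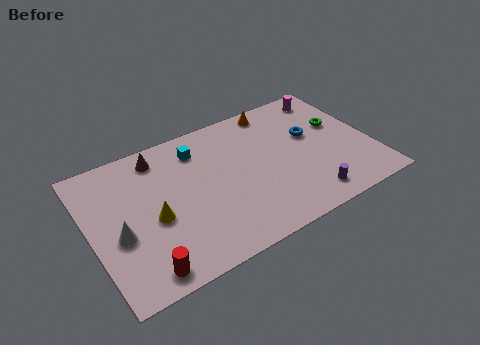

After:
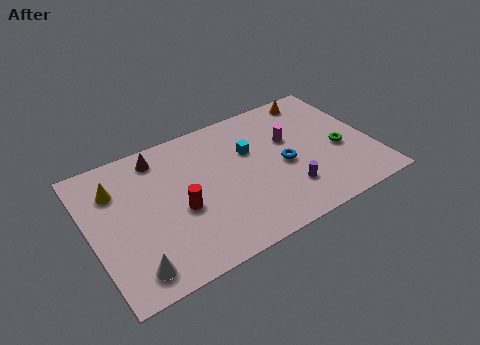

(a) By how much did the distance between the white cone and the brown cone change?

+2.0

Before: roughly 4.9 units apart; after: 6.9. That's 2.0 units further apart.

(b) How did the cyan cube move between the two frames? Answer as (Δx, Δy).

(2.7, -1.4)

The cyan cube was at about (6.2, 7.4) and moved to about (8.9, 6.0).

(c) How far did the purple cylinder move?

1.4

The purple cylinder moved from about (11.4, 1.4) to (10.4, 2.4), a distance of √(1.0² + 1.0²) ≈ 1.4.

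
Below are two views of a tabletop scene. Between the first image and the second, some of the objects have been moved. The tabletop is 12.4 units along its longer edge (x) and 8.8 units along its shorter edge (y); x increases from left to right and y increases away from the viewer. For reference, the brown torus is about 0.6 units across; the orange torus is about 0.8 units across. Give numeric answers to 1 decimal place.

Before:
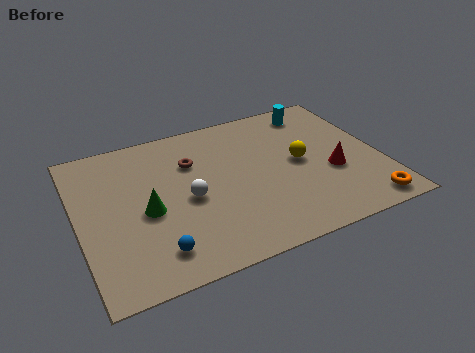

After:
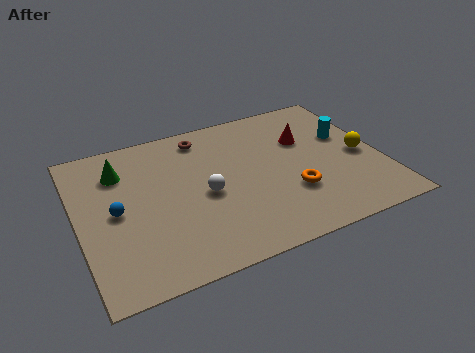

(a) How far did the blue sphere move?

3.0

From (2.8, 1.6) to (1.5, 4.3), the blue sphere covered √(1.3² + 2.7²) ≈ 3.0 units.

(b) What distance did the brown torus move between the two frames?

1.5

From (4.8, 6.1) to (5.4, 7.5), the brown torus covered √(0.6² + 1.4²) ≈ 1.5 units.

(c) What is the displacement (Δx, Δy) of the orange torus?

(-2.8, 1.8)

From the two frames, the orange torus sits at roughly (11.3, 1.0) before and (8.5, 2.8) after.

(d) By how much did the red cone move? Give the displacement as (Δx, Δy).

(-0.8, 2.4)

The red cone started near (10.3, 3.4) and ended near (9.5, 5.8).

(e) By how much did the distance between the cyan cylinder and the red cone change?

-2.4

The distance was about 4.1 in the first image and 1.7 in the second, so they moved 2.4 units closer together.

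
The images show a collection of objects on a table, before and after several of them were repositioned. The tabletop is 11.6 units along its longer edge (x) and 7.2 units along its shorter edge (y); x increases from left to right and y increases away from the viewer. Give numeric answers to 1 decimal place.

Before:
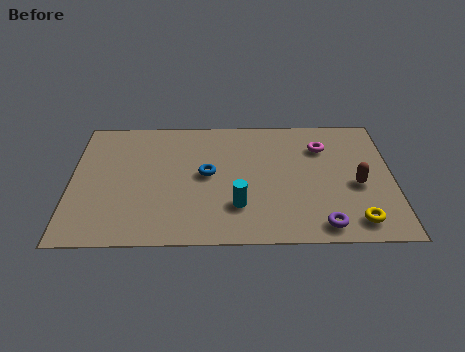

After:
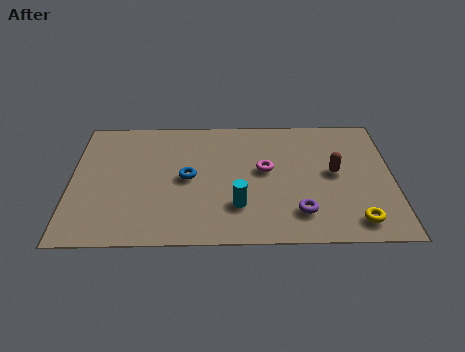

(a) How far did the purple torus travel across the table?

1.1

The purple torus moved from about (9.0, 0.9) to (8.2, 1.6), a distance of √(0.8² + 0.7²) ≈ 1.1.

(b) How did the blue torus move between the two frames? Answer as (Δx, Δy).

(-0.7, -0.2)

From the two frames, the blue torus sits at roughly (4.9, 3.8) before and (4.2, 3.6) after.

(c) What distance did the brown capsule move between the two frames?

1.1

The brown capsule moved from about (10.3, 3.1) to (9.5, 3.8), a distance of √(0.8² + 0.7²) ≈ 1.1.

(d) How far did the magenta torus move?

2.5

The magenta torus was near (9.1, 5.3) before and (7.0, 4.0) after, so it travelled √(2.1² + 1.3²) ≈ 2.5 units.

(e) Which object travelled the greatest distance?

the magenta torus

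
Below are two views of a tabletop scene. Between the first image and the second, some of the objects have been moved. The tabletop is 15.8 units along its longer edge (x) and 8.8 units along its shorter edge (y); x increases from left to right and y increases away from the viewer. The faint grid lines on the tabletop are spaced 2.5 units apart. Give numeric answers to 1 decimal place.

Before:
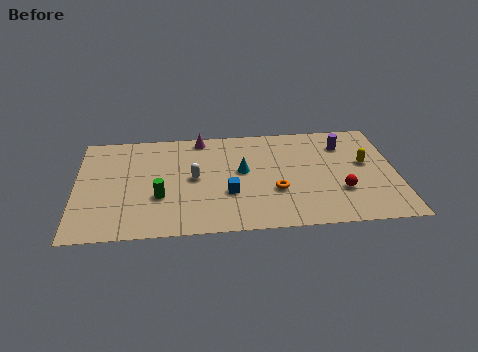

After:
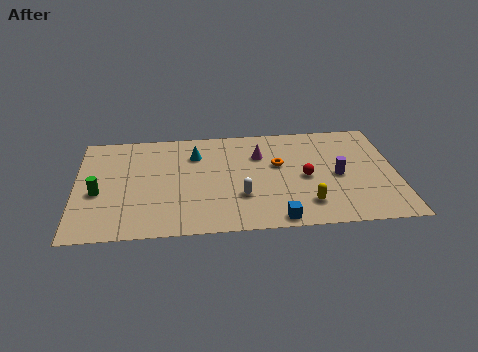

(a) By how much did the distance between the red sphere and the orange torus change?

-1.4

They were about 3.2 units apart before and 1.8 after — 1.4 units closer together.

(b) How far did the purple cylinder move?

2.6

The purple cylinder moved from about (13.3, 6.7) to (12.9, 4.1), a distance of √(0.4² + 2.6²) ≈ 2.6.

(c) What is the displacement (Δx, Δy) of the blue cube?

(2.3, -2.3)

The blue cube was at about (7.5, 3.1) and moved to about (9.8, 0.8).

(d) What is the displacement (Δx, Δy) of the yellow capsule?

(-3.0, -3.1)

From the two frames, the yellow capsule sits at roughly (14.3, 5.0) before and (11.3, 1.9) after.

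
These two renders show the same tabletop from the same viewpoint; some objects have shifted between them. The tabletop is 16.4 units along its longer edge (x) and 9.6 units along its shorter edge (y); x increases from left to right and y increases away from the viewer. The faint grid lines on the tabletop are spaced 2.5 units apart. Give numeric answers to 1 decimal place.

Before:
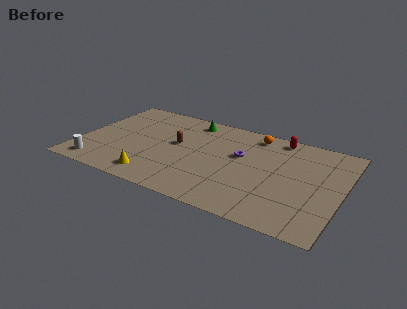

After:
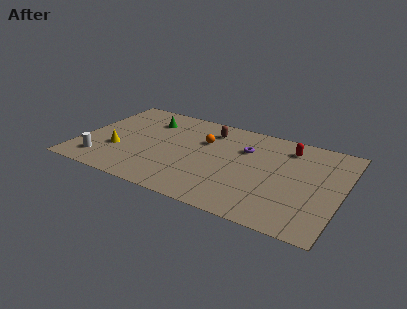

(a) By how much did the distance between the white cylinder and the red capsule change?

-0.3

Before: roughly 12.9 units apart; after: 12.6. That's 0.3 units closer together.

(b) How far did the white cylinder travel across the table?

0.5

The white cylinder moved from about (1.5, 1.3) to (1.7, 1.8), a distance of √(0.2² + 0.5²) ≈ 0.5.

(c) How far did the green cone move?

2.8

From (6.5, 8.3) to (3.9, 7.3), the green cone covered √(2.6² + 1.0²) ≈ 2.8 units.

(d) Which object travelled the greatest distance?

the orange sphere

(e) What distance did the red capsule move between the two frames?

1.1

The red capsule moved from about (12.1, 8.6) to (12.8, 7.8), a distance of √(0.7² + 0.8²) ≈ 1.1.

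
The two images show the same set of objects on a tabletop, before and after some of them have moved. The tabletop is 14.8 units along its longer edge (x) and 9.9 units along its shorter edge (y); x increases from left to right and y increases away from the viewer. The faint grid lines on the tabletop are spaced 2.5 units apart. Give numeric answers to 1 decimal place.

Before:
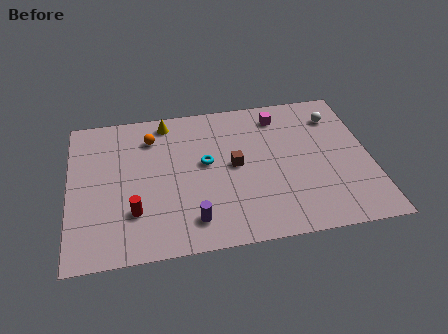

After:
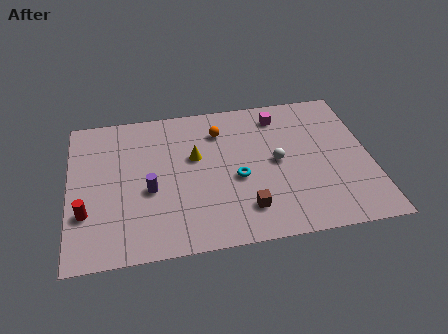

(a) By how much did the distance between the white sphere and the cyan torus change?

-4.8

The distance was about 7.0 in the first image and 2.2 in the second, so they moved 4.8 units closer together.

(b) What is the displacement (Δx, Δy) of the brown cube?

(0.4, -3.0)

The brown cube started near (8.1, 5.1) and ended near (8.5, 2.1).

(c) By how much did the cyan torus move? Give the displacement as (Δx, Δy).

(1.5, -1.3)

The cyan torus was at about (6.7, 5.5) and moved to about (8.2, 4.2).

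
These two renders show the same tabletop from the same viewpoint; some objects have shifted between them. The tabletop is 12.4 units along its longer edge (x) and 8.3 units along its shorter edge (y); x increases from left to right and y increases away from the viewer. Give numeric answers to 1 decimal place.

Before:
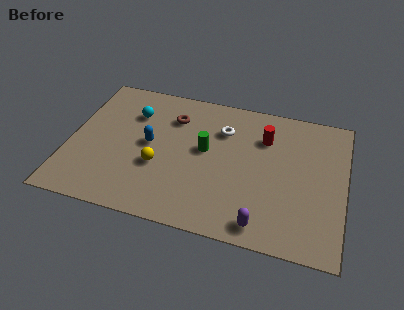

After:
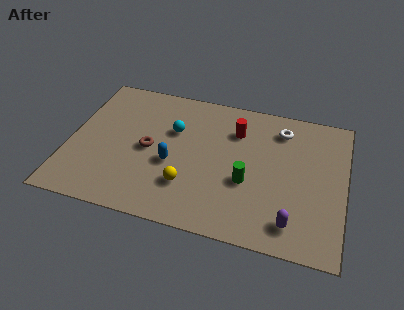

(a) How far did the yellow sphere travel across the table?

1.6

From (4.1, 3.1) to (5.5, 2.3), the yellow sphere covered √(1.4² + 0.8²) ≈ 1.6 units.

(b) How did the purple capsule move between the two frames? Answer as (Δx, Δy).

(1.3, 0.4)

The purple capsule was at about (8.9, 1.0) and moved to about (10.2, 1.4).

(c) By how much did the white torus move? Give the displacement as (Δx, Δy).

(2.6, 0.7)

From the two frames, the white torus sits at roughly (6.8, 6.0) before and (9.4, 6.7) after.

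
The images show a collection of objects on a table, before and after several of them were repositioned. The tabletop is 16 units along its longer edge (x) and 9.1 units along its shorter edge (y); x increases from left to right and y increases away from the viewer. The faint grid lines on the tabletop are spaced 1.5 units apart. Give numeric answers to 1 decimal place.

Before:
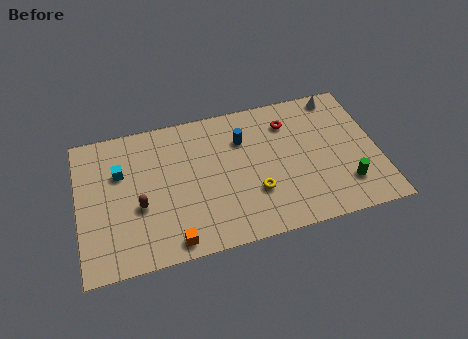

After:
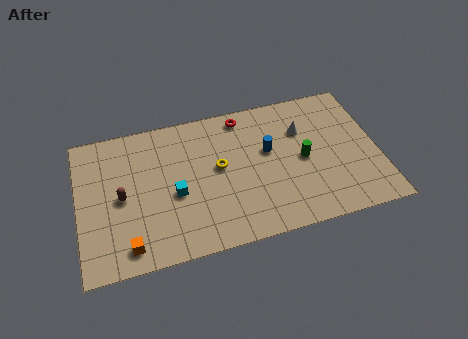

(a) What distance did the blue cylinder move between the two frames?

1.7

The blue cylinder was near (8.9, 6.5) before and (10.2, 5.4) after, so it travelled √(1.3² + 1.1²) ≈ 1.7 units.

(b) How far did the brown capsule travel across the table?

1.2

From (3.2, 3.6) to (2.3, 4.4), the brown capsule covered √(0.9² + 0.8²) ≈ 1.2 units.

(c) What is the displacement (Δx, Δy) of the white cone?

(-2.1, -1.8)

From the two frames, the white cone sits at roughly (14.2, 8.1) before and (12.1, 6.3) after.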